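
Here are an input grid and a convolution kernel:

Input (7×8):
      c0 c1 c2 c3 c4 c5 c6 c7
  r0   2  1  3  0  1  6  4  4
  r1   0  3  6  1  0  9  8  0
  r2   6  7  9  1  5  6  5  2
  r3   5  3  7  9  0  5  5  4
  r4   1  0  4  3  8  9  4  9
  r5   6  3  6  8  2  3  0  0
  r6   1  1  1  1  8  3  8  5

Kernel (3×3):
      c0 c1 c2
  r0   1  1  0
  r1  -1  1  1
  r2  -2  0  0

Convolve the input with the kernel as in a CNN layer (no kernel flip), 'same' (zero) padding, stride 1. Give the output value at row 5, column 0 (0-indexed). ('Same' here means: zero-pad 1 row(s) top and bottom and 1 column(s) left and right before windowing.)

The receptive field on the zero-padded input at this output position is [0 1 0 / 0 6 3 / 0 1 1]. Elementwise product with the kernel and sum: 0·1 + 1·1 + 0·-1 + 6·1 + 3·1 + 0·-2.

10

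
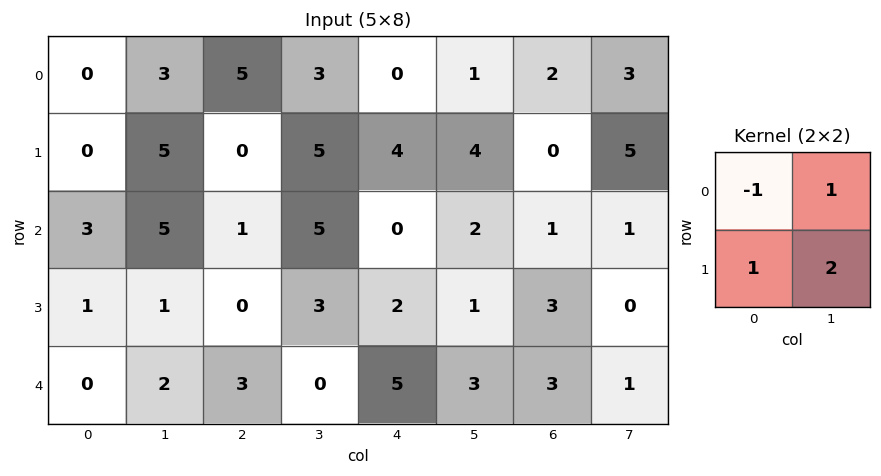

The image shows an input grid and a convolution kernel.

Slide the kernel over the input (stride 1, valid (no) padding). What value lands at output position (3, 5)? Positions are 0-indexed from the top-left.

11

The receptive field on the input at this output position is [1 3 / 3 3]. Elementwise product with the kernel and sum: 1·-1 + 3·1 + 3·1 + 3·2.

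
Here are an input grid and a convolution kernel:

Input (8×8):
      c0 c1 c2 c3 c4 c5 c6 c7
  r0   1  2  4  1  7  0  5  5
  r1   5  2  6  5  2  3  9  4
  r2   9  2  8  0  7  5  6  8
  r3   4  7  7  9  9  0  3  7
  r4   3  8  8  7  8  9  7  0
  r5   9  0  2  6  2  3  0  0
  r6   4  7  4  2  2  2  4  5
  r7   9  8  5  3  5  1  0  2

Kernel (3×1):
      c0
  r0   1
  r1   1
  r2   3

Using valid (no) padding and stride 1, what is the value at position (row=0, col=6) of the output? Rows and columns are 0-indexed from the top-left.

The receptive field on the input at this output position is [5 / 9 / 6]. Elementwise product with the kernel and sum: 5·1 + 9·1 + 6·3.

32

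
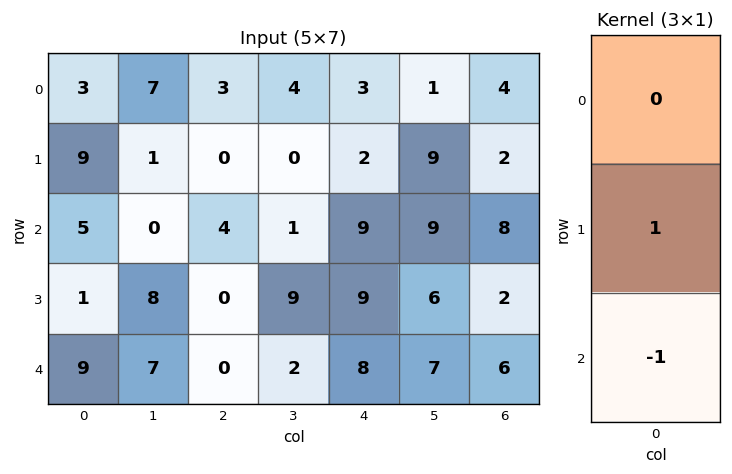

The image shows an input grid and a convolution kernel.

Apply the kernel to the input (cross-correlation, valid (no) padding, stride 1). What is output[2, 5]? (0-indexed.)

-1

The receptive field on the input at this output position is [9 / 6 / 7]. Elementwise product with the kernel and sum: 6·1 + 7·-1.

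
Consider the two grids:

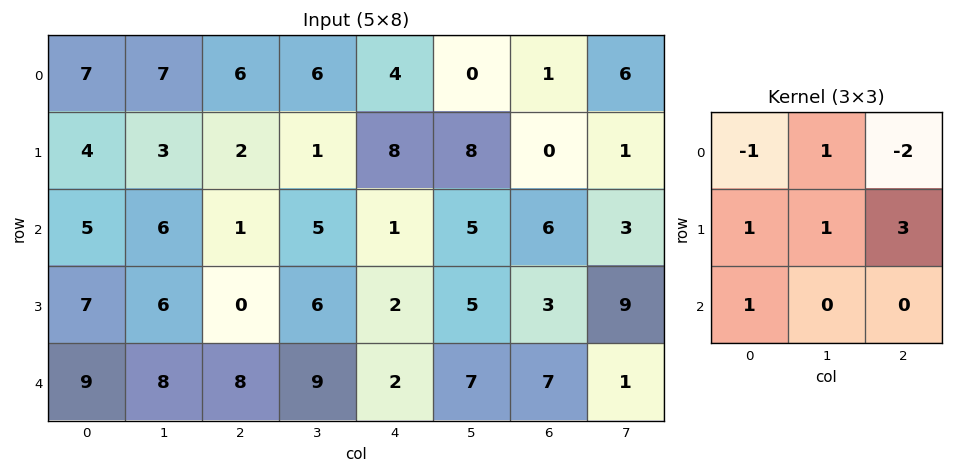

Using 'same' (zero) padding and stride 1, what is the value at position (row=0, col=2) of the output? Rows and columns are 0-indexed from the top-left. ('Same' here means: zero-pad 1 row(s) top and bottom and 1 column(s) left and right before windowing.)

34

The receptive field on the zero-padded input at this output position is [0 0 0 / 7 6 6 / 3 2 1]. Elementwise product with the kernel and sum: 0·-1 + 0·1 + 0·-2 + 7·1 + 6·1 + 6·3 + 3·1.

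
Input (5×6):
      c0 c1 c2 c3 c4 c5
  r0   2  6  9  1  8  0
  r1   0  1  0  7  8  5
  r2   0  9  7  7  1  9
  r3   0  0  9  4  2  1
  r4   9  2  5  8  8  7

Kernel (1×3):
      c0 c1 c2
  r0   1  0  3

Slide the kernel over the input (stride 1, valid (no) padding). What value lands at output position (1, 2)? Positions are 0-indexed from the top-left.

24

The receptive field on the input at this output position is [0 7 8]. Elementwise product with the kernel and sum: 0·1 + 8·3.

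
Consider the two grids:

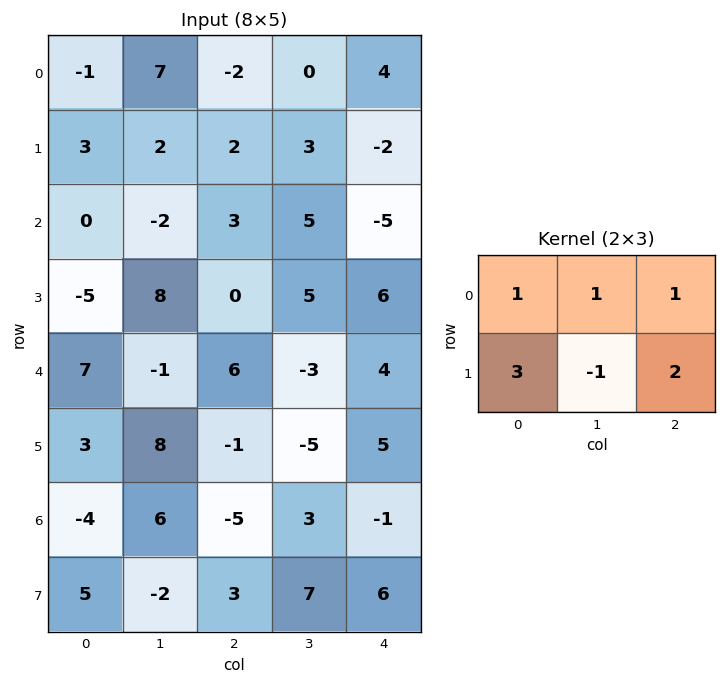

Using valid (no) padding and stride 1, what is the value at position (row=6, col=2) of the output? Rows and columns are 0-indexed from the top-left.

The receptive field on the input at this output position is [-5 3 -1 / 3 7 6]. Elementwise product with the kernel and sum: -5·1 + 3·1 + -1·1 + 3·3 + 7·-1 + 6·2.

11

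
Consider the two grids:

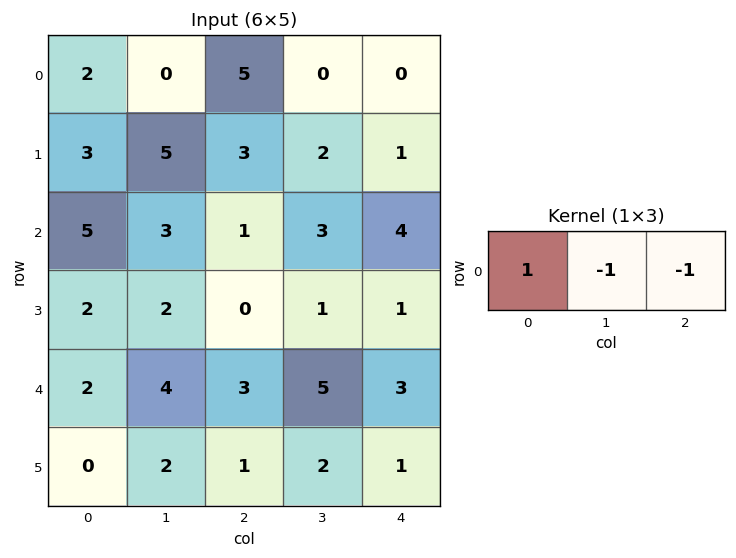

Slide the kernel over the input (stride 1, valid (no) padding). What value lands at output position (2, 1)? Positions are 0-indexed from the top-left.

-1

The receptive field on the input at this output position is [3 1 3]. Elementwise product with the kernel and sum: 3·1 + 1·-1 + 3·-1.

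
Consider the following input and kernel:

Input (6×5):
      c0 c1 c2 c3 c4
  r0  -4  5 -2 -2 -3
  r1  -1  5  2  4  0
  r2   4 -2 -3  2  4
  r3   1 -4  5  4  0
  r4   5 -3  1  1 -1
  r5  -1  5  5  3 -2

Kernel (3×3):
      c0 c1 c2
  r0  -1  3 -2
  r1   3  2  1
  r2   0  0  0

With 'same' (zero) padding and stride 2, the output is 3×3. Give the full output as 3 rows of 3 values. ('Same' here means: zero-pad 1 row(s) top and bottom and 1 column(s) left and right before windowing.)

-3 9 -12
-7 -17 10
18 5 -3

Output[0,0]: The receptive field on the zero-padded input at this output position is [0 0 0 / 0 -4 5 / 0 -1 5]. Elementwise product with the kernel and sum: 0·-1 + 0·3 + 0·-2 + 0·3 + -4·2 + 5·1.
Output[0,1]: The receptive field on the zero-padded input at this output position is [0 0 0 / 5 -2 -2 / 5 2 4]. Elementwise product with the kernel and sum: 0·-1 + 0·3 + 0·-2 + 5·3 + -2·2 + -2·1.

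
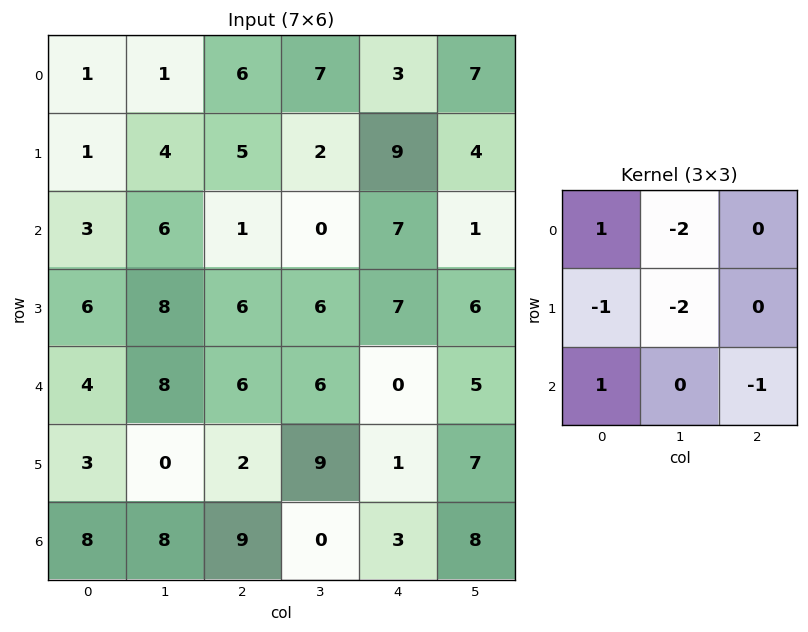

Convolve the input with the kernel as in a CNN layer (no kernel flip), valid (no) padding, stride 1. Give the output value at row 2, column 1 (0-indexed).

The receptive field on the input at this output position is [6 1 0 / 8 6 6 / 8 6 6]. Elementwise product with the kernel and sum: 6·1 + 1·-2 + 8·-1 + 6·-2 + 8·1 + 6·-1.

-14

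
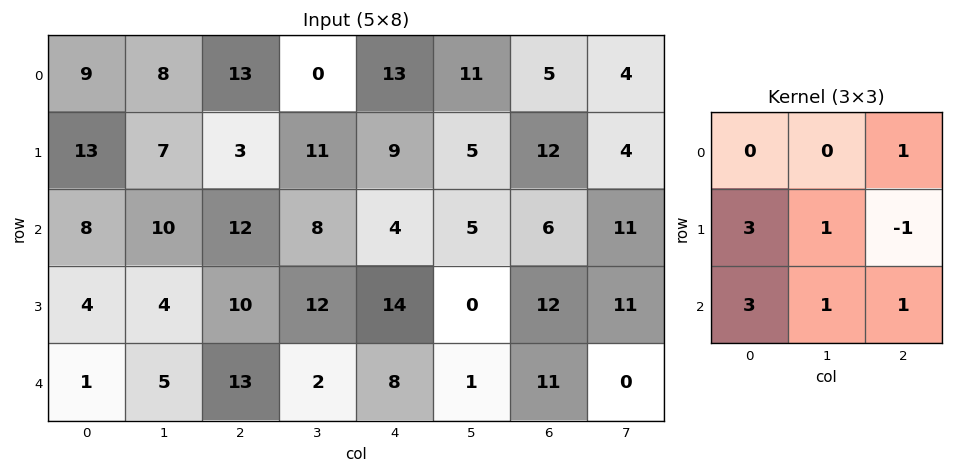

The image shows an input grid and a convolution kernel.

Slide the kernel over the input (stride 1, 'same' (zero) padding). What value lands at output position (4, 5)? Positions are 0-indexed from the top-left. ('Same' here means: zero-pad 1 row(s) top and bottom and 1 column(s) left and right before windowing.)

26

The receptive field on the zero-padded input at this output position is [14 0 12 / 8 1 11 / 0 0 0]. Elementwise product with the kernel and sum: 12·1 + 8·3 + 1·1 + 11·-1 + 0·3 + 0·1 + 0·1.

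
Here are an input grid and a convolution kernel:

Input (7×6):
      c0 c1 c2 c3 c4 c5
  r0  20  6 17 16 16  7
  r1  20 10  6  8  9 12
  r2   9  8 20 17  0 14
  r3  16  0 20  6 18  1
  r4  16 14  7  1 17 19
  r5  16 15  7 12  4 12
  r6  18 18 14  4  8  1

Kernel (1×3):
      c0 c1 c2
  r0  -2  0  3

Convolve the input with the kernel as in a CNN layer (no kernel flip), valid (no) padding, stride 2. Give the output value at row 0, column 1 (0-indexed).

14

The receptive field on the input at this output position is [17 16 16]. Elementwise product with the kernel and sum: 17·-2 + 16·3.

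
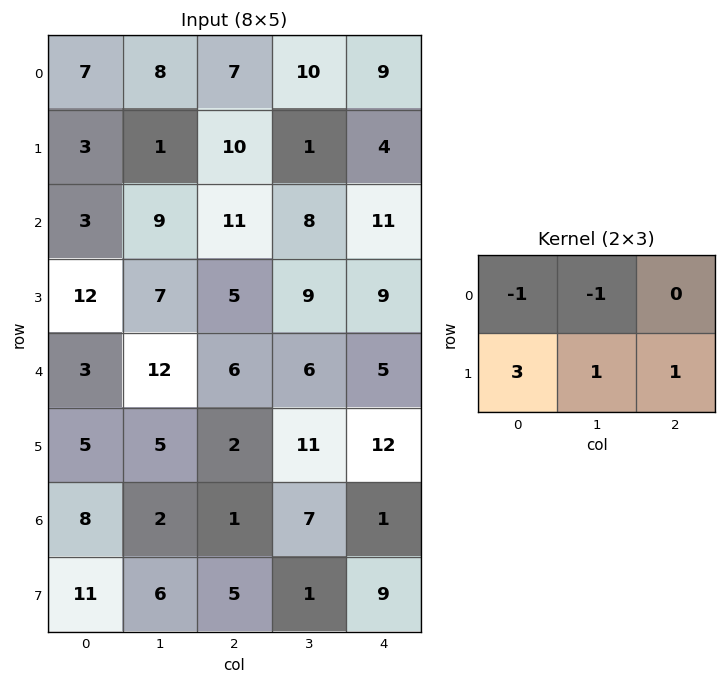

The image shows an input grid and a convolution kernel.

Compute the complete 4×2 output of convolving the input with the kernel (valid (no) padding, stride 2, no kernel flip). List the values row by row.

5 18
36 14
7 17
34 17

Output[0,0]: The receptive field on the input at this output position is [7 8 7 / 3 1 10]. Elementwise product with the kernel and sum: 7·-1 + 8·-1 + 3·3 + 1·1 + 10·1.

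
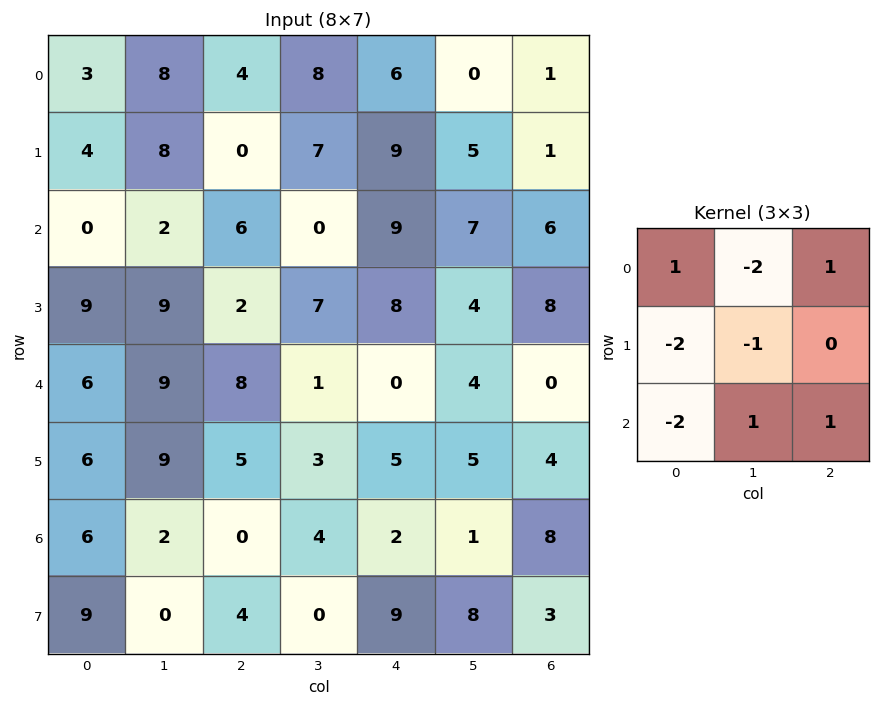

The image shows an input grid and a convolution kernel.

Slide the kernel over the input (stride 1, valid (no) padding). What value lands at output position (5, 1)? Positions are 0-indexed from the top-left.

The receptive field on the input at this output position is [9 5 3 / 2 0 4 / 0 4 0]. Elementwise product with the kernel and sum: 9·1 + 5·-2 + 3·1 + 2·-2 + 0·-1 + 0·-2 + 4·1 + 0·1.

2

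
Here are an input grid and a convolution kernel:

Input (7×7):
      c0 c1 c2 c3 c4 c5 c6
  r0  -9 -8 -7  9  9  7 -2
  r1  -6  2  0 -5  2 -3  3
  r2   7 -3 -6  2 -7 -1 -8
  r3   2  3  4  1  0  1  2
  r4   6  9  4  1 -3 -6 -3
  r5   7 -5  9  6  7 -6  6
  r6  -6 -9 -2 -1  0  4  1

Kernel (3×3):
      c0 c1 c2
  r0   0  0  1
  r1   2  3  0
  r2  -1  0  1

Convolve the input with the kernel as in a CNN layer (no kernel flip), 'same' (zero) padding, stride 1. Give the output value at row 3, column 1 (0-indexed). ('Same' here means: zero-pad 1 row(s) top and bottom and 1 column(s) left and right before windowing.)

The receptive field on the zero-padded input at this output position is [7 -3 -6 / 2 3 4 / 6 9 4]. Elementwise product with the kernel and sum: -6·1 + 2·2 + 3·3 + 6·-1 + 4·1.

5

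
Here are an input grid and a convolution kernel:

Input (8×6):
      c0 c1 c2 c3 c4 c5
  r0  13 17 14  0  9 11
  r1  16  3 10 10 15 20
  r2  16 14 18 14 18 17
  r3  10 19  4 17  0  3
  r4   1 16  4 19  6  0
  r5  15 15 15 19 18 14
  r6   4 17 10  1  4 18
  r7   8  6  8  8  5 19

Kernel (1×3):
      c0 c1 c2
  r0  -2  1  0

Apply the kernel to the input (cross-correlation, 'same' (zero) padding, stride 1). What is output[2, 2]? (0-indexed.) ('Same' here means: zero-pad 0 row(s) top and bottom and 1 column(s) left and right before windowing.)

The receptive field on the zero-padded input at this output position is [14 18 14]. Elementwise product with the kernel and sum: 14·-2 + 18·1.

-10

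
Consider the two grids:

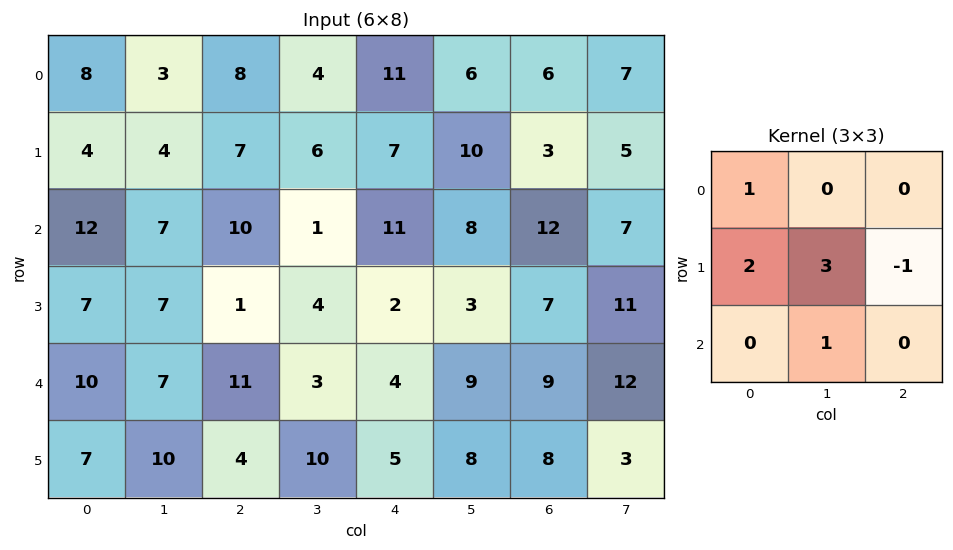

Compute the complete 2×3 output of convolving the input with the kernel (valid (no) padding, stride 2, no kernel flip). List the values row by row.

Output[0,0]: The receptive field on the input at this output position is [8 3 8 / 4 4 7 / 12 7 10]. Elementwise product with the kernel and sum: 8·1 + 4·2 + 4·3 + 7·-1 + 7·1.

28 34 60
53 25 26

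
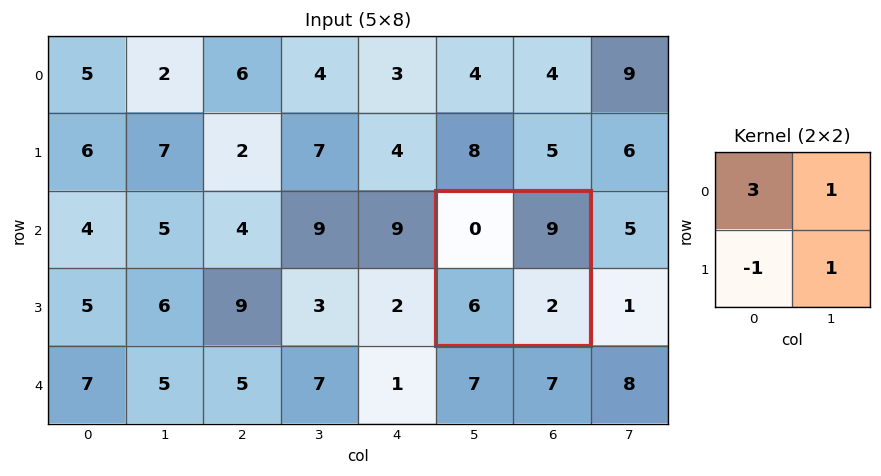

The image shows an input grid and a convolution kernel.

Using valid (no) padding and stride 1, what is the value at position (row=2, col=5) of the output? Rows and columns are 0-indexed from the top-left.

The receptive field on the input at this output position is [0 9 / 6 2]. Elementwise product with the kernel and sum: 0·3 + 9·1 + 6·-1 + 2·1.

5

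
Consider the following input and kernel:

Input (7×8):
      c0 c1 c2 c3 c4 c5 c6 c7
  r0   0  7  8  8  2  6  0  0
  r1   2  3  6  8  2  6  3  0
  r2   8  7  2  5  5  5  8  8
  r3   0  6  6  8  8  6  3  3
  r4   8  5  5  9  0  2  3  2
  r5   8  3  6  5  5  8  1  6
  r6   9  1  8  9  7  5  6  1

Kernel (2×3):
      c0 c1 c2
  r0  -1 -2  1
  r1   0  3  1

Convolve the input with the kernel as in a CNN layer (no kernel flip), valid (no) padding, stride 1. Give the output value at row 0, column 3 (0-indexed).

The receptive field on the input at this output position is [8 2 6 / 8 2 6]. Elementwise product with the kernel and sum: 8·-1 + 2·-2 + 6·1 + 2·3 + 6·1.

6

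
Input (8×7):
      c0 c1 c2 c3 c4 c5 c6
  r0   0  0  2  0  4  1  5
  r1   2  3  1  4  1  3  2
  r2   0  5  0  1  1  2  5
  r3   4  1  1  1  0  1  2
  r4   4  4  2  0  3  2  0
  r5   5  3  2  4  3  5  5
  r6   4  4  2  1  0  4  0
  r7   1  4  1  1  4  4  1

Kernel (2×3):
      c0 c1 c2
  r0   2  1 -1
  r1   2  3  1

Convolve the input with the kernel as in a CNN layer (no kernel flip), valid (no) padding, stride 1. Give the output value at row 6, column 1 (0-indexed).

21

The receptive field on the input at this output position is [4 2 1 / 4 1 1]. Elementwise product with the kernel and sum: 4·2 + 2·1 + 1·-1 + 4·2 + 1·3 + 1·1.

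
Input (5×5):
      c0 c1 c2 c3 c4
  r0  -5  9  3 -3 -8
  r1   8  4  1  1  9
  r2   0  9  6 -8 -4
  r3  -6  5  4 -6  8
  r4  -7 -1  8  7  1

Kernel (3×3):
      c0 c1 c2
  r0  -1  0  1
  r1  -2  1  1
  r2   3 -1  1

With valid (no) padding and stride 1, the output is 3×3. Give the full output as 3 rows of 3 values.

Output[0,0]: The receptive field on the input at this output position is [-5 9 3 / 8 4 1 / 0 9 6]. Elementwise product with the kernel and sum: -5·-1 + 3·1 + 8·-2 + 4·1 + 1·1 + 0·3 + 9·-1 + 6·1.

-6 -5 19
-11 -18 10
15 -33 2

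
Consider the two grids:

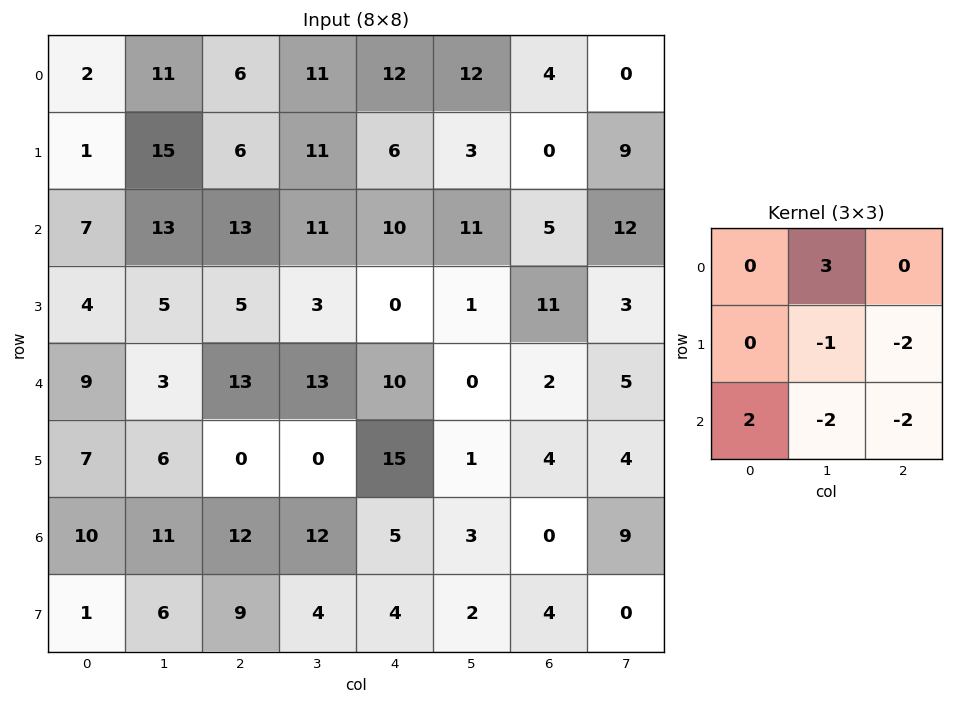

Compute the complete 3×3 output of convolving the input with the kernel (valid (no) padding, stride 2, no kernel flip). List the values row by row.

Output[0,0]: The receptive field on the input at this output position is [2 11 6 / 1 15 6 / 7 13 13]. Elementwise product with the kernel and sum: 11·3 + 15·-1 + 6·-2 + 7·2 + 13·-2 + 13·-2.
Output[0,1]: The receptive field on the input at this output position is [6 11 12 / 6 11 6 / 13 11 10]. Elementwise product with the kernel and sum: 11·3 + 11·-1 + 6·-2 + 13·2 + 11·-2 + 10·-2.

-32 -6 21
10 10 26
-23 -1 -5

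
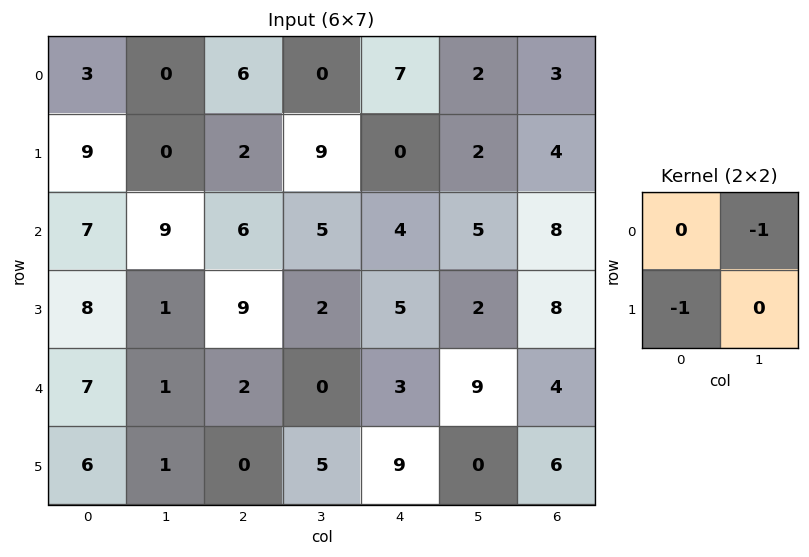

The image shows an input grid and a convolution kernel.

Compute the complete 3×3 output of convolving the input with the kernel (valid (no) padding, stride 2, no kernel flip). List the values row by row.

Output[0,0]: The receptive field on the input at this output position is [3 0 / 9 0]. Elementwise product with the kernel and sum: 0·-1 + 9·-1.

-9 -2 -2
-17 -14 -10
-7 0 -18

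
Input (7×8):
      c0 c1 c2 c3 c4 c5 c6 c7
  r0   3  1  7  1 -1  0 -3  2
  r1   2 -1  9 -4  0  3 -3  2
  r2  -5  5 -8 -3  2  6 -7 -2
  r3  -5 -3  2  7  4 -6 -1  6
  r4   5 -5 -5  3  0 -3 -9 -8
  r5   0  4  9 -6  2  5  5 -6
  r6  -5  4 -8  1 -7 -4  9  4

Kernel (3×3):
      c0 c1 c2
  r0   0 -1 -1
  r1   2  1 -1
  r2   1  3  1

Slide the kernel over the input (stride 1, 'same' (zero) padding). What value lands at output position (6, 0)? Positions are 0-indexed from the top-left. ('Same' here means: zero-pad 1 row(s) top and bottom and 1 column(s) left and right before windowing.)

-13

The receptive field on the zero-padded input at this output position is [0 0 4 / 0 -5 4 / 0 0 0]. Elementwise product with the kernel and sum: 0·-1 + 4·-1 + 0·2 + -5·1 + 4·-1 + 0·1 + 0·3 + 0·1.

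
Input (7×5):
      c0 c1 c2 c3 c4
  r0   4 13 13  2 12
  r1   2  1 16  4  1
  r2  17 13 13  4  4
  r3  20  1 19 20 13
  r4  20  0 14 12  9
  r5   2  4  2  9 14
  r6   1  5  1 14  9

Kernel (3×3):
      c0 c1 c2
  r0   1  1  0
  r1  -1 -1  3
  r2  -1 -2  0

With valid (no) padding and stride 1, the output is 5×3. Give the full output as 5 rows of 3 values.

19 -18 -23
-10 -36 -44
46 38 -21
33 34 20
9 28 28

Output[0,0]: The receptive field on the input at this output position is [4 13 13 / 2 1 16 / 17 13 13]. Elementwise product with the kernel and sum: 4·1 + 13·1 + 2·-1 + 1·-1 + 16·3 + 17·-1 + 13·-2.
Output[0,1]: The receptive field on the input at this output position is [13 13 2 / 1 16 4 / 13 13 4]. Elementwise product with the kernel and sum: 13·1 + 13·1 + 1·-1 + 16·-1 + 4·3 + 13·-1 + 13·-2.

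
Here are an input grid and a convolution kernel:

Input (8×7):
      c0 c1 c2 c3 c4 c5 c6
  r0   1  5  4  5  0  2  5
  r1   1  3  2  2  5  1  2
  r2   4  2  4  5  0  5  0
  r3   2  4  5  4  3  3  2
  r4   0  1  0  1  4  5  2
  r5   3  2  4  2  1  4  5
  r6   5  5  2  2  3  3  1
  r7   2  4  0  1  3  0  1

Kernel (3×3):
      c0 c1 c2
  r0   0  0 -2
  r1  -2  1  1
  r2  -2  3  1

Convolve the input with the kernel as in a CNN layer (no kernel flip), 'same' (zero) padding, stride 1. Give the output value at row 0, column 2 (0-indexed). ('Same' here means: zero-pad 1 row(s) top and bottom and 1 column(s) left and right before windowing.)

1

The receptive field on the zero-padded input at this output position is [0 0 0 / 5 4 5 / 3 2 2]. Elementwise product with the kernel and sum: 0·-2 + 5·-2 + 4·1 + 5·1 + 3·-2 + 2·3 + 2·1.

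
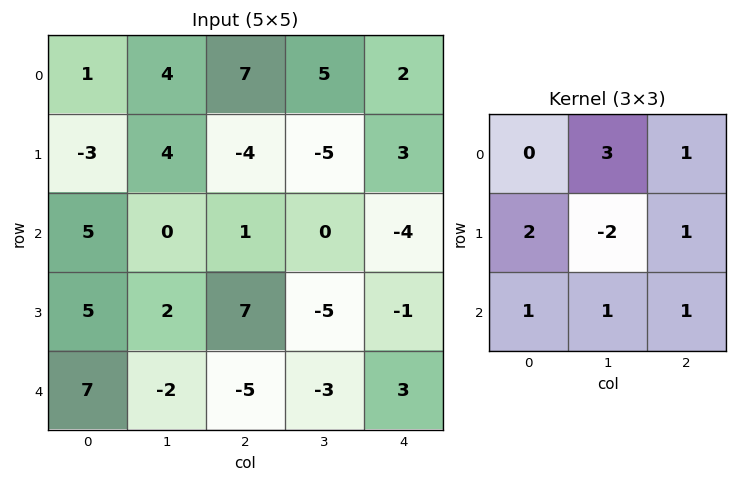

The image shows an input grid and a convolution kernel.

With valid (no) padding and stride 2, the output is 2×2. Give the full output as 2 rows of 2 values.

7 19
14 14

Output[0,0]: The receptive field on the input at this output position is [1 4 7 / -3 4 -4 / 5 0 1]. Elementwise product with the kernel and sum: 4·3 + 7·1 + -3·2 + 4·-2 + -4·1 + 5·1 + 0·1 + 1·1.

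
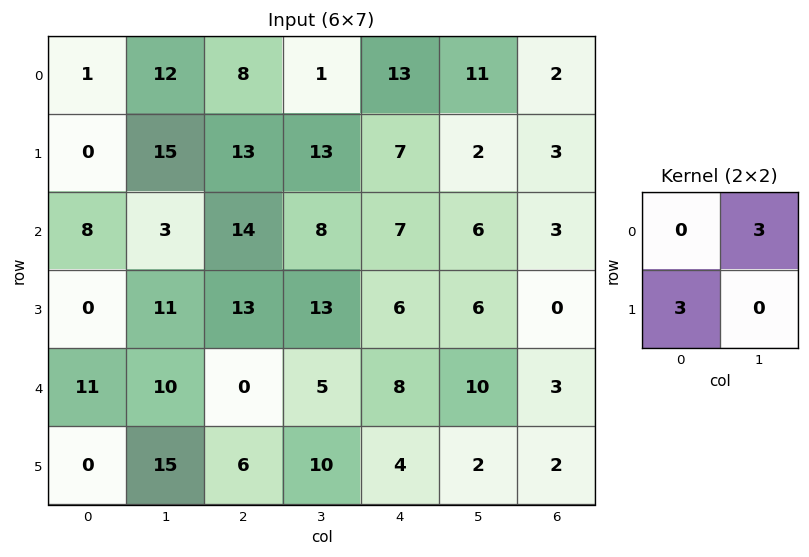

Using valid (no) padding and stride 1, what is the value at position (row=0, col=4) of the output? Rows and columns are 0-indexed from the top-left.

The receptive field on the input at this output position is [13 11 / 7 2]. Elementwise product with the kernel and sum: 11·3 + 7·3.

54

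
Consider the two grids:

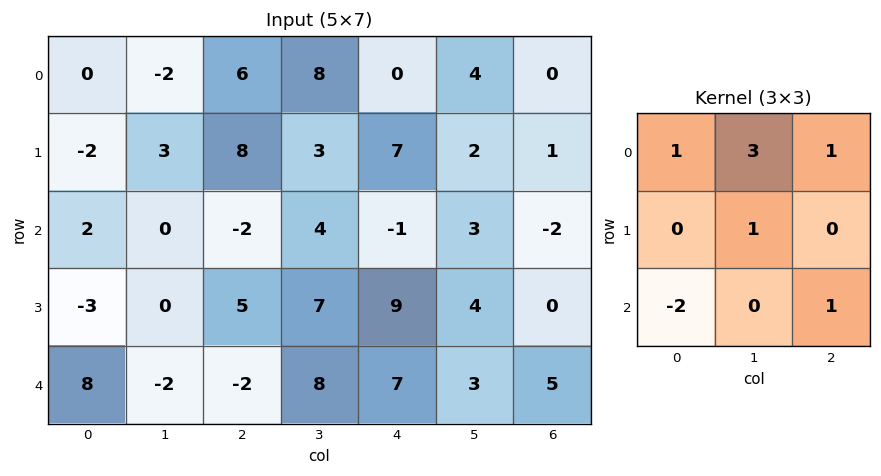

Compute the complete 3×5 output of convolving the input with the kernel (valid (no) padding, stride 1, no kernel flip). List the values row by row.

-3 36 36 14 14
26 35 27 15 -1
-18 15 27 0 1

Output[0,0]: The receptive field on the input at this output position is [0 -2 6 / -2 3 8 / 2 0 -2]. Elementwise product with the kernel and sum: 0·1 + -2·3 + 6·1 + 3·1 + 2·-2 + -2·1.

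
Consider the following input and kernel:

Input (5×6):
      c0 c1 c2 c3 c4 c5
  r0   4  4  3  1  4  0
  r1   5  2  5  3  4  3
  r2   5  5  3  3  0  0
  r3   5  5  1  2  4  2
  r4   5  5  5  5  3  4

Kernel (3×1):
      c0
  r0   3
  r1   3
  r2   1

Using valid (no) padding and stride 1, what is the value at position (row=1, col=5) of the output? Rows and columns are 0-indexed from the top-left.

11

The receptive field on the input at this output position is [3 / 0 / 2]. Elementwise product with the kernel and sum: 3·3 + 0·3 + 2·1.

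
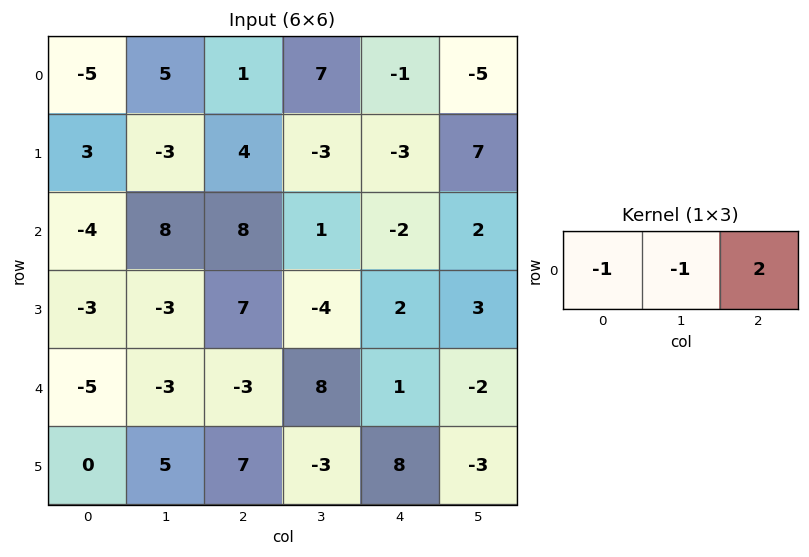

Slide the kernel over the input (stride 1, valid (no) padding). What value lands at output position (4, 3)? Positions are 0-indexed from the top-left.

-13

The receptive field on the input at this output position is [8 1 -2]. Elementwise product with the kernel and sum: 8·-1 + 1·-1 + -2·2.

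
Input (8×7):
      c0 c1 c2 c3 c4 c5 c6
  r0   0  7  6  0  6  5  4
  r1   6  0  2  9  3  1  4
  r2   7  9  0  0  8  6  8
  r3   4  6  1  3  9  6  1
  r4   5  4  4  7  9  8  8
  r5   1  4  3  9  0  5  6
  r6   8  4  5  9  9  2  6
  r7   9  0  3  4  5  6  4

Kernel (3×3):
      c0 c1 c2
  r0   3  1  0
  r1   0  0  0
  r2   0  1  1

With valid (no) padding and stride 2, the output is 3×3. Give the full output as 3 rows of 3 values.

16 26 37
38 16 46
28 37 43

Output[0,0]: The receptive field on the input at this output position is [0 7 6 / 6 0 2 / 7 9 0]. Elementwise product with the kernel and sum: 0·3 + 7·1 + 9·1 + 0·1.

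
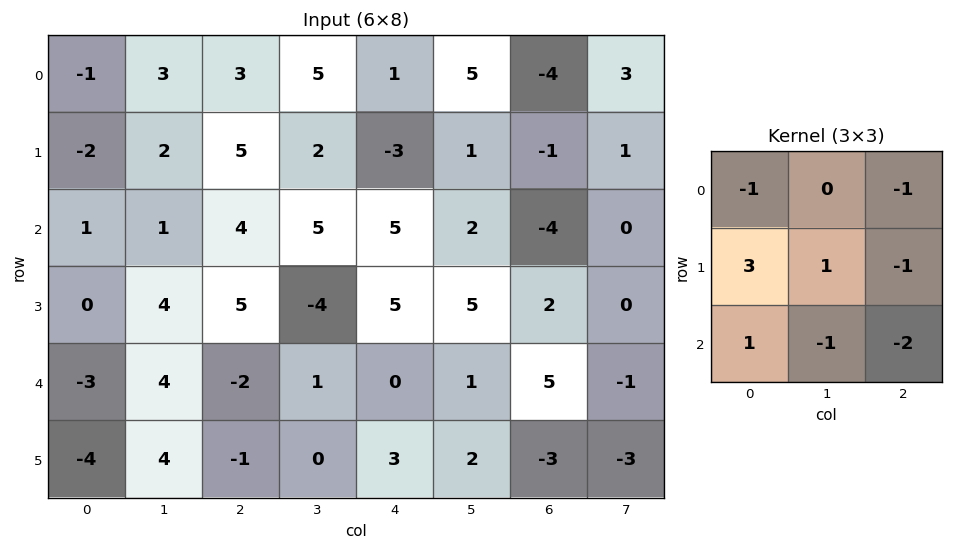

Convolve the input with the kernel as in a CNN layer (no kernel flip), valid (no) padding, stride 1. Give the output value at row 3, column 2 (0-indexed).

-22

The receptive field on the input at this output position is [5 -4 5 / -2 1 0 / -1 0 3]. Elementwise product with the kernel and sum: 5·-1 + 5·-1 + -2·3 + 1·1 + 0·-1 + -1·1 + 0·-1 + 3·-2.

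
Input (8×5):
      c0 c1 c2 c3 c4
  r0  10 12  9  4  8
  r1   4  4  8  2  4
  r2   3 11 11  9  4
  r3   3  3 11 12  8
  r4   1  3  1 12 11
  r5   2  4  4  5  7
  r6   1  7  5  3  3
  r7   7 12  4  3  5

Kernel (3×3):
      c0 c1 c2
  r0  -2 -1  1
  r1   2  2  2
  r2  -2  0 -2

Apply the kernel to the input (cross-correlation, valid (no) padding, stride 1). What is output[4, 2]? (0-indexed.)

The receptive field on the input at this output position is [1 12 11 / 4 5 7 / 5 3 3]. Elementwise product with the kernel and sum: 1·-2 + 12·-1 + 11·1 + 4·2 + 5·2 + 7·2 + 5·-2 + 3·-2.

13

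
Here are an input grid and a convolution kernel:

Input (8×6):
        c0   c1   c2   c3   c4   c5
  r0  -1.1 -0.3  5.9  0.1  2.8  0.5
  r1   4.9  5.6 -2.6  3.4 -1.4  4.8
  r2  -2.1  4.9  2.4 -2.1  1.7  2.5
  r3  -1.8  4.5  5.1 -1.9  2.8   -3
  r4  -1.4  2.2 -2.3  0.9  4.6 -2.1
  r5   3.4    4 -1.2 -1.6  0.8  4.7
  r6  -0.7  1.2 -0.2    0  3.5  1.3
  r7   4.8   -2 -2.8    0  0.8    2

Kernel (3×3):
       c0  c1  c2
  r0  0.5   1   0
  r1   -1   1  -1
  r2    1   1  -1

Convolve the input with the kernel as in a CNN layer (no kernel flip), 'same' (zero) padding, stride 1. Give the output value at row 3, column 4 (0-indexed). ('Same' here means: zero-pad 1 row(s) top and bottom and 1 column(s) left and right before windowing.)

15.95

The receptive field on the zero-padded input at this output position is [-2.1 1.7 2.5 / -1.9 2.8 -3 / 0.9 4.6 -2.1]. Elementwise product with the kernel and sum: -2.1·0.5 + 1.7·1 + -1.9·-1 + 2.8·1 + -3·-1 + 0.9·1 + 4.6·1 + -2.1·-1.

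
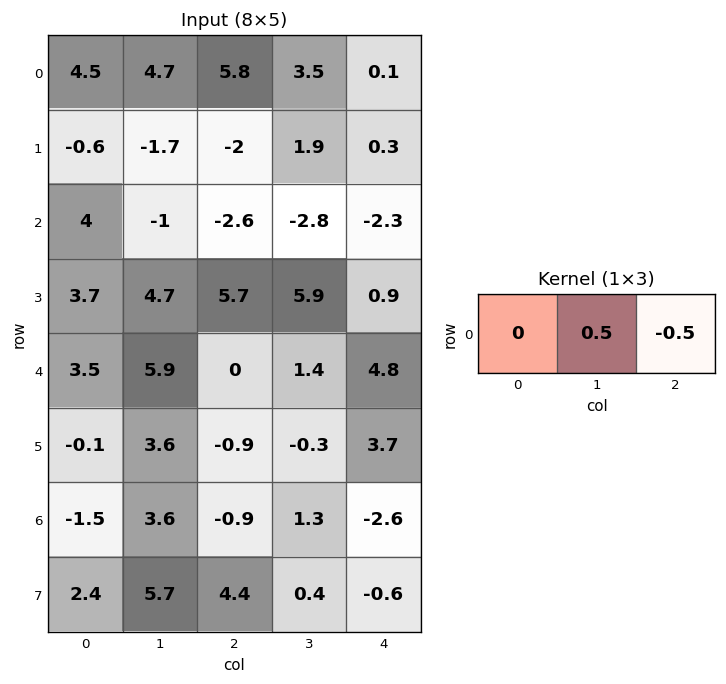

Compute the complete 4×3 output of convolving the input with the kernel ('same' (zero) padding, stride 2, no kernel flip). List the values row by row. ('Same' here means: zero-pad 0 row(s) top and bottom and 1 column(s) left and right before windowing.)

Output[0,0]: The receptive field on the zero-padded input at this output position is [0 4.5 4.7]. Elementwise product with the kernel and sum: 4.5·0.5 + 4.7·-0.5.
Output[0,1]: The receptive field on the zero-padded input at this output position is [4.7 5.8 3.5]. Elementwise product with the kernel and sum: 5.8·0.5 + 3.5·-0.5.

-0.1 1.15 0.05
2.5 0.1 -1.15
-1.2 -0.7 2.4
-2.55 -1.1 -1.3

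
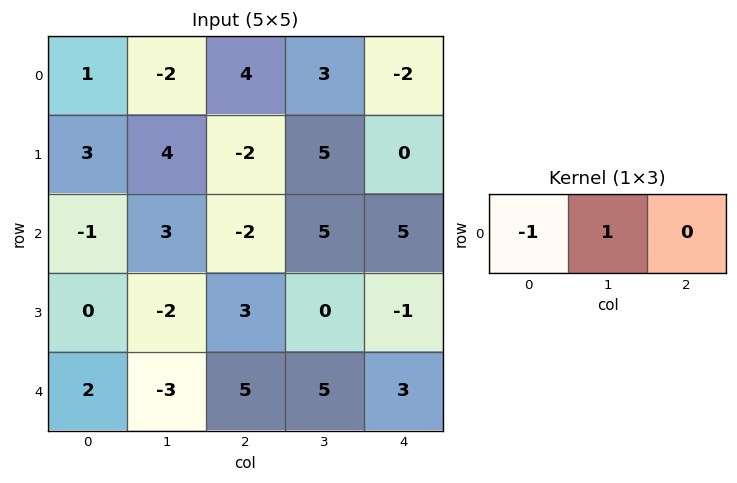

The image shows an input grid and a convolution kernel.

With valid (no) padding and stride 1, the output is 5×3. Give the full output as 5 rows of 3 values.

Output[0,0]: The receptive field on the input at this output position is [1 -2 4]. Elementwise product with the kernel and sum: 1·-1 + -2·1.

-3 6 -1
1 -6 7
4 -5 7
-2 5 -3
-5 8 0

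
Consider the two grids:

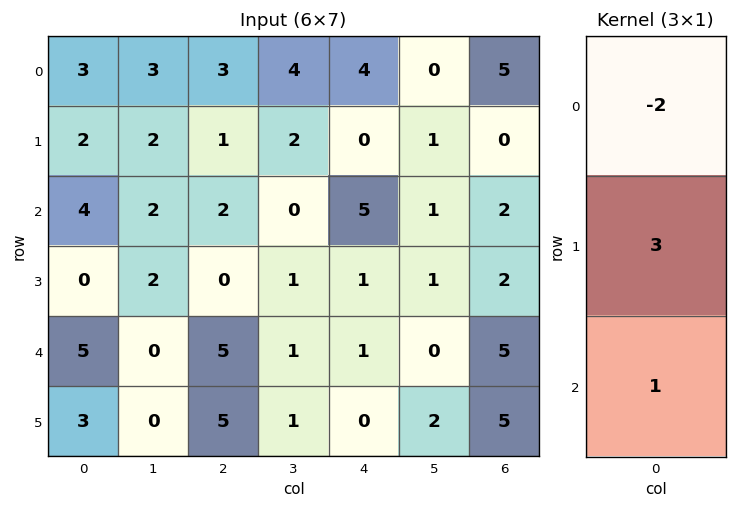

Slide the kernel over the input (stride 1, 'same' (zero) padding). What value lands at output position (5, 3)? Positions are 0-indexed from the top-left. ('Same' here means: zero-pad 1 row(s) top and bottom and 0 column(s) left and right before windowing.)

1

The receptive field on the zero-padded input at this output position is [1 / 1 / 0]. Elementwise product with the kernel and sum: 1·-2 + 1·3 + 0·1.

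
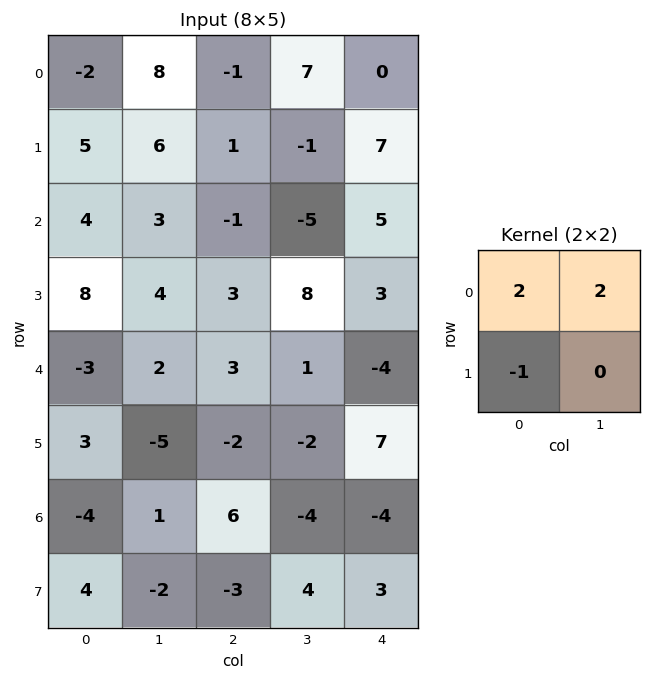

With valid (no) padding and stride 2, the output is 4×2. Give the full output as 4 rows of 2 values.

Output[0,0]: The receptive field on the input at this output position is [-2 8 / 5 6]. Elementwise product with the kernel and sum: -2·2 + 8·2 + 5·-1.
Output[0,1]: The receptive field on the input at this output position is [-1 7 / 1 -1]. Elementwise product with the kernel and sum: -1·2 + 7·2 + 1·-1.

7 11
6 -15
-5 10
-10 7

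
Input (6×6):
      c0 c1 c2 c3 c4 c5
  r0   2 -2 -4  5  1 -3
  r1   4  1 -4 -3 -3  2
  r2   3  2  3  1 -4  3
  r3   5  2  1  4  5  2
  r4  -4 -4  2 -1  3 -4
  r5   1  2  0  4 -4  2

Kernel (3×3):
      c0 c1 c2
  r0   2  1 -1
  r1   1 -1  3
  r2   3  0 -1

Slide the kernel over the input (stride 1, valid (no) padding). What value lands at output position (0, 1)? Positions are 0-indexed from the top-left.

-12

The receptive field on the input at this output position is [-2 -4 5 / 1 -4 -3 / 2 3 1]. Elementwise product with the kernel and sum: -2·2 + -4·1 + 5·-1 + 1·1 + -4·-1 + -3·3 + 2·3 + 1·-1.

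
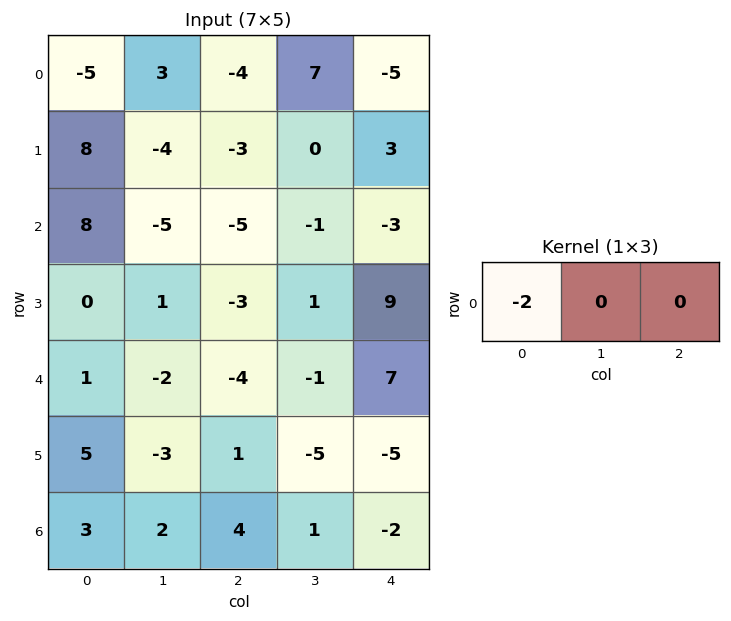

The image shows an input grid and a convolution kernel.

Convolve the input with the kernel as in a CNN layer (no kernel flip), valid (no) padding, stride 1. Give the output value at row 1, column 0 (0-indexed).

The receptive field on the input at this output position is [8 -4 -3]. Elementwise product with the kernel and sum: 8·-2.

-16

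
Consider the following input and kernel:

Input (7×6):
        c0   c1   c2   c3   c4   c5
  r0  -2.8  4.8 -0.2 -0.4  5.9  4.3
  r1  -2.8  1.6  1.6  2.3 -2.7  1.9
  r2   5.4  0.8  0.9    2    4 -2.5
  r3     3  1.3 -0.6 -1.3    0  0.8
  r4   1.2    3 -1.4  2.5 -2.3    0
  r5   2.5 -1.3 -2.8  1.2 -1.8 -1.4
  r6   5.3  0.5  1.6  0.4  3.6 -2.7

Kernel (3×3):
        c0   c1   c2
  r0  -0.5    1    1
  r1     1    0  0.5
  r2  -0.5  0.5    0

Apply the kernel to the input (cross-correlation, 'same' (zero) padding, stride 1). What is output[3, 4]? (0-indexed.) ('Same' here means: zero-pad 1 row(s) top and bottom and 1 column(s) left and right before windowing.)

The receptive field on the zero-padded input at this output position is [2 4 -2.5 / -1.3 0 0.8 / 2.5 -2.3 0]. Elementwise product with the kernel and sum: 2·-0.5 + 4·1 + -2.5·1 + -1.3·1 + 0.8·0.5 + 2.5·-0.5 + -2.3·0.5.

-2.8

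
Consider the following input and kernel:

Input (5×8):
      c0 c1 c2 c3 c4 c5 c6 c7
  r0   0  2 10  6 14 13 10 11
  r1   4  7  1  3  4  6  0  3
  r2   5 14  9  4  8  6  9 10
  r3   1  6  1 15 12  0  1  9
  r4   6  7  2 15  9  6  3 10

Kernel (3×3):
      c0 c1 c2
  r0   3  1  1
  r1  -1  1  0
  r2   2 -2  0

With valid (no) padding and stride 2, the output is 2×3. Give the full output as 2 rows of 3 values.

-3 62 71
41 27 33

Output[0,0]: The receptive field on the input at this output position is [0 2 10 / 4 7 1 / 5 14 9]. Elementwise product with the kernel and sum: 0·3 + 2·1 + 10·1 + 4·-1 + 7·1 + 5·2 + 14·-2.
Output[0,1]: The receptive field on the input at this output position is [10 6 14 / 1 3 4 / 9 4 8]. Elementwise product with the kernel and sum: 10·3 + 6·1 + 14·1 + 1·-1 + 3·1 + 9·2 + 4·-2.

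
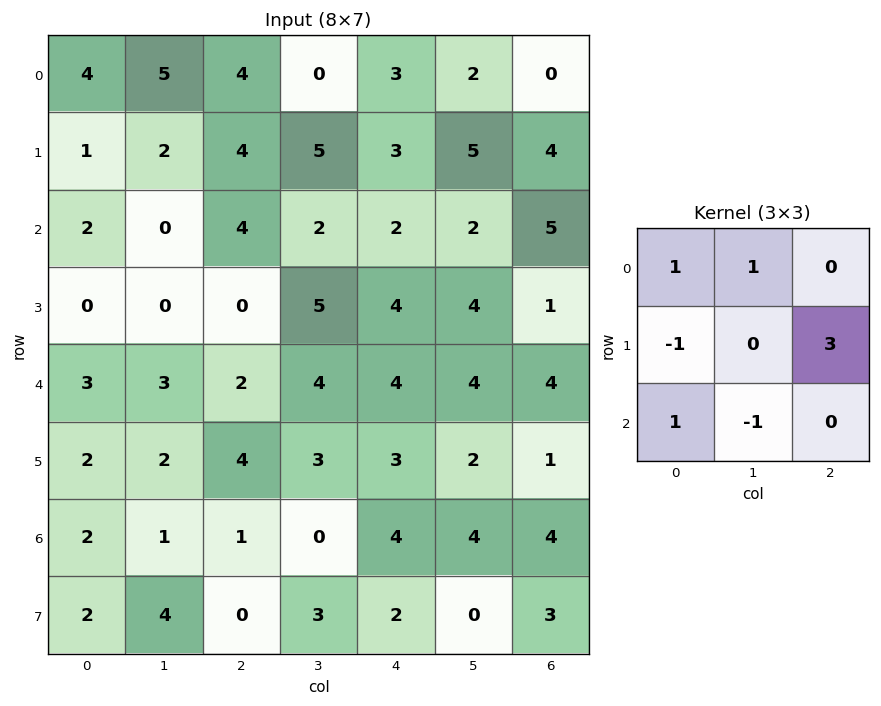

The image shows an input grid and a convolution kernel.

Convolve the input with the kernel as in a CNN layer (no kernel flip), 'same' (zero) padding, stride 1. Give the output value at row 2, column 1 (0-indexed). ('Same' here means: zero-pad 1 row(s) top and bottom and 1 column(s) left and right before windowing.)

The receptive field on the zero-padded input at this output position is [1 2 4 / 2 0 4 / 0 0 0]. Elementwise product with the kernel and sum: 1·1 + 2·1 + 2·-1 + 4·3 + 0·1 + 0·-1.

13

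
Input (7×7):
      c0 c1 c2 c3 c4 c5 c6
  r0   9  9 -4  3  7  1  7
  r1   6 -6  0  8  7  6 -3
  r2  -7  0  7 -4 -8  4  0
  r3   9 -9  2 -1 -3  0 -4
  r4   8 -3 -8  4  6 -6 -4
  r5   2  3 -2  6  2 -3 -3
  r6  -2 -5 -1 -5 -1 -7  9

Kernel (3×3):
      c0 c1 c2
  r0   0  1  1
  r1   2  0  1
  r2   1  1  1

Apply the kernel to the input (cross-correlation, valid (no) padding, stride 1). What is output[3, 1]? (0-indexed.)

The receptive field on the input at this output position is [-9 2 -1 / -3 -8 4 / 3 -2 6]. Elementwise product with the kernel and sum: 2·1 + -1·1 + -3·2 + 4·1 + 3·1 + -2·1 + 6·1.

6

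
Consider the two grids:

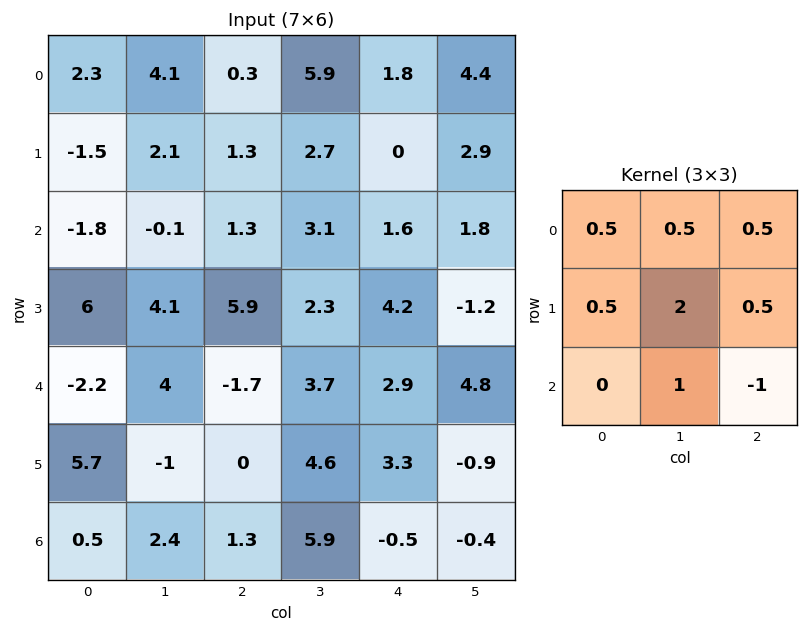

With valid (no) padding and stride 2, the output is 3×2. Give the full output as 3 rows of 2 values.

6.05 11.55
19.55 13.45
2 19.7

Output[0,0]: The receptive field on the input at this output position is [2.3 4.1 0.3 / -1.5 2.1 1.3 / -1.8 -0.1 1.3]. Elementwise product with the kernel and sum: 2.3·0.5 + 4.1·0.5 + 0.3·0.5 + -1.5·0.5 + 2.1·2 + 1.3·0.5 + -0.1·1 + 1.3·-1.
Output[0,1]: The receptive field on the input at this output position is [0.3 5.9 1.8 / 1.3 2.7 0 / 1.3 3.1 1.6]. Elementwise product with the kernel and sum: 0.3·0.5 + 5.9·0.5 + 1.8·0.5 + 1.3·0.5 + 2.7·2 + 0·0.5 + 3.1·1 + 1.6·-1.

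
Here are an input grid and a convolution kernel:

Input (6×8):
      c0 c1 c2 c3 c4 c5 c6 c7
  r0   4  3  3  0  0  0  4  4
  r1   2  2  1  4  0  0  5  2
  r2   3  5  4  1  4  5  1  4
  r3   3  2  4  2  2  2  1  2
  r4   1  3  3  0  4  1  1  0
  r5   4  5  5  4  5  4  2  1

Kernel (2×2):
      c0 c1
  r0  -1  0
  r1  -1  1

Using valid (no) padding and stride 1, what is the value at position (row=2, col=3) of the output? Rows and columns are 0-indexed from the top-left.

The receptive field on the input at this output position is [1 4 / 2 2]. Elementwise product with the kernel and sum: 1·-1 + 2·-1 + 2·1.

-1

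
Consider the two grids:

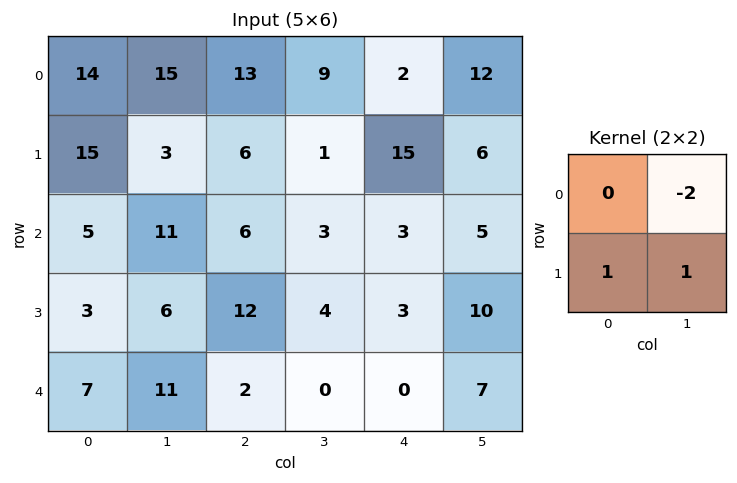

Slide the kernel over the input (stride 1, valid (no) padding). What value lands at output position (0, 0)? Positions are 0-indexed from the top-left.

-12

The receptive field on the input at this output position is [14 15 / 15 3]. Elementwise product with the kernel and sum: 15·-2 + 15·1 + 3·1.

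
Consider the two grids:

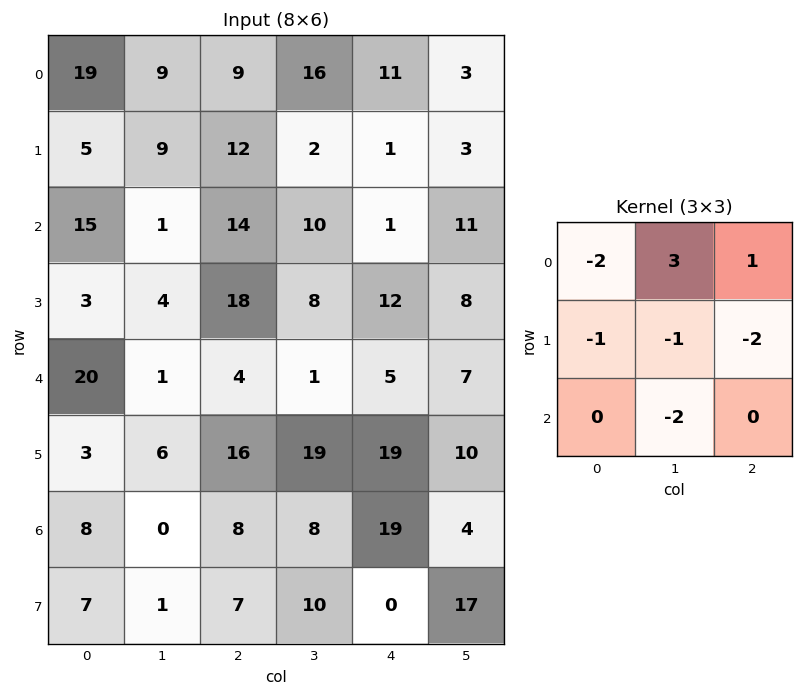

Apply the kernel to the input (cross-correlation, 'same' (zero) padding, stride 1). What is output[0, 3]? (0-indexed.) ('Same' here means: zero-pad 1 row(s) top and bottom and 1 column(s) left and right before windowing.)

-51

The receptive field on the zero-padded input at this output position is [0 0 0 / 9 16 11 / 12 2 1]. Elementwise product with the kernel and sum: 0·-2 + 0·3 + 0·1 + 9·-1 + 16·-1 + 11·-2 + 2·-2.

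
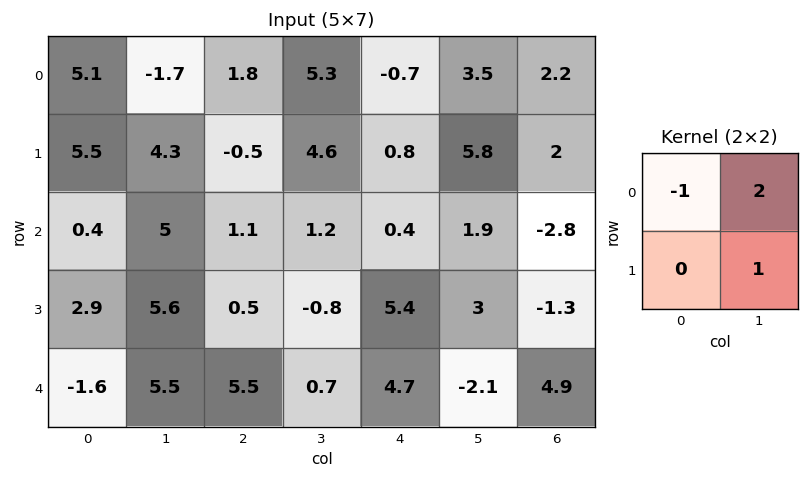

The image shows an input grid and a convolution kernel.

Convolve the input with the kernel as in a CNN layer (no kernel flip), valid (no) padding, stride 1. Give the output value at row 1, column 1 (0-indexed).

-4.2

The receptive field on the input at this output position is [4.3 -0.5 / 5 1.1]. Elementwise product with the kernel and sum: 4.3·-1 + -0.5·2 + 1.1·1.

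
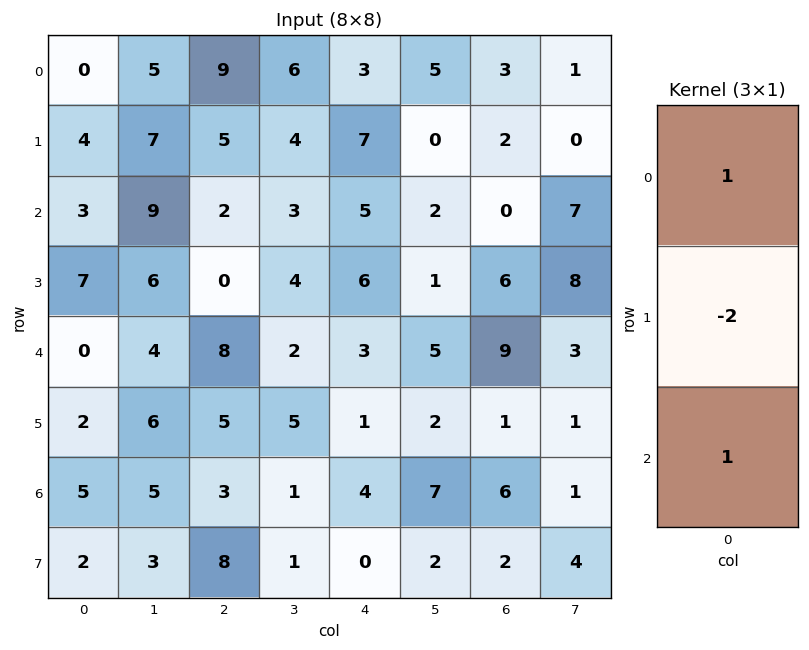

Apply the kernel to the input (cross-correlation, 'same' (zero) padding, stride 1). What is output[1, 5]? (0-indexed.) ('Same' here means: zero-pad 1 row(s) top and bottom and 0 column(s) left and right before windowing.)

7

The receptive field on the zero-padded input at this output position is [5 / 0 / 2]. Elementwise product with the kernel and sum: 5·1 + 0·-2 + 2·1.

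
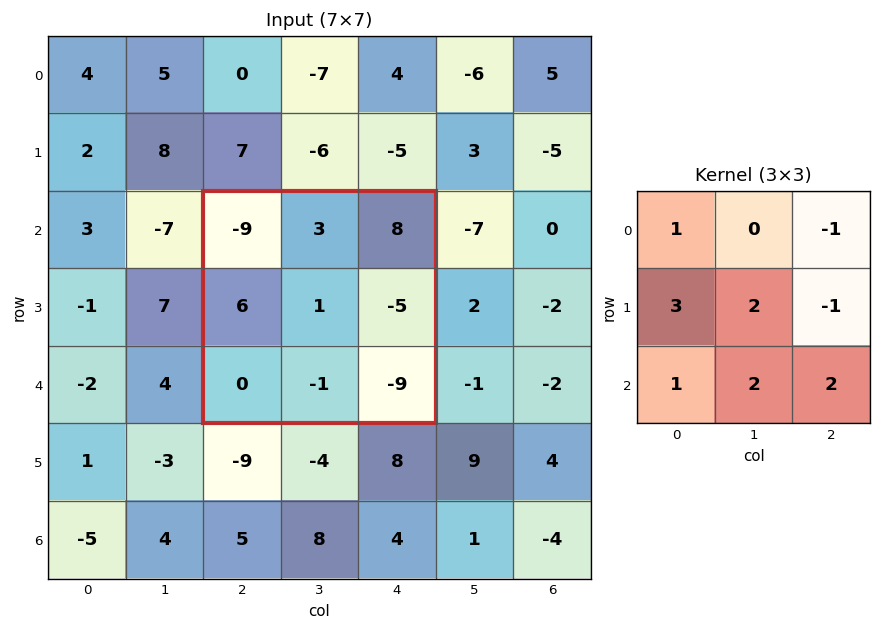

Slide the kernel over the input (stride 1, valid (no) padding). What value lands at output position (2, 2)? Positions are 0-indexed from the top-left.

The receptive field on the input at this output position is [-9 3 8 / 6 1 -5 / 0 -1 -9]. Elementwise product with the kernel and sum: -9·1 + 8·-1 + 6·3 + 1·2 + -5·-1 + 0·1 + -1·2 + -9·2.

-12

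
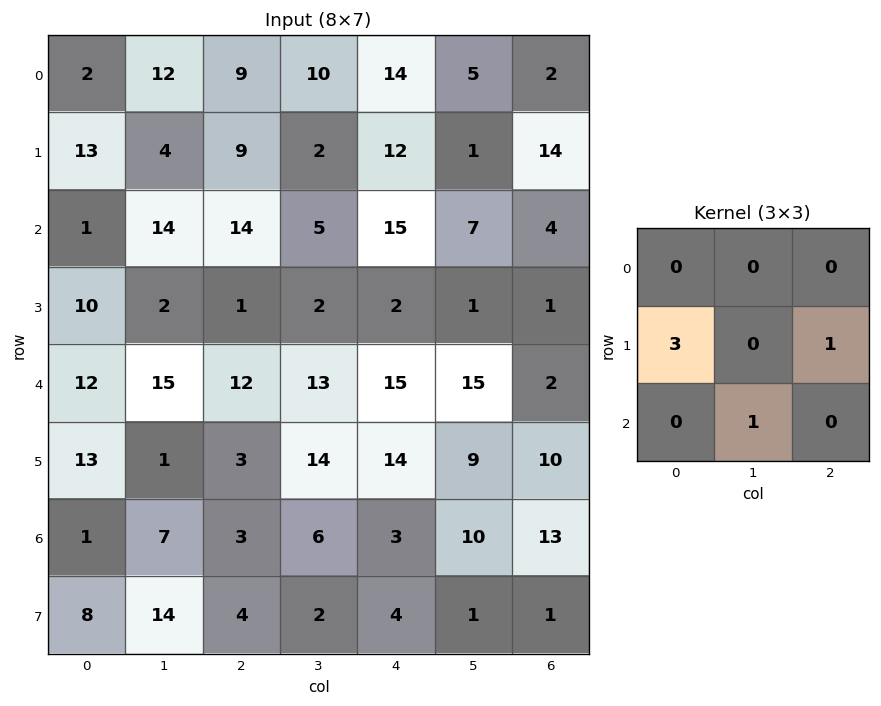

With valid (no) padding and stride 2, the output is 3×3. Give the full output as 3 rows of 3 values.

62 44 57
46 18 22
49 29 62

Output[0,0]: The receptive field on the input at this output position is [2 12 9 / 13 4 9 / 1 14 14]. Elementwise product with the kernel and sum: 13·3 + 9·1 + 14·1.
Output[0,1]: The receptive field on the input at this output position is [9 10 14 / 9 2 12 / 14 5 15]. Elementwise product with the kernel and sum: 9·3 + 12·1 + 5·1.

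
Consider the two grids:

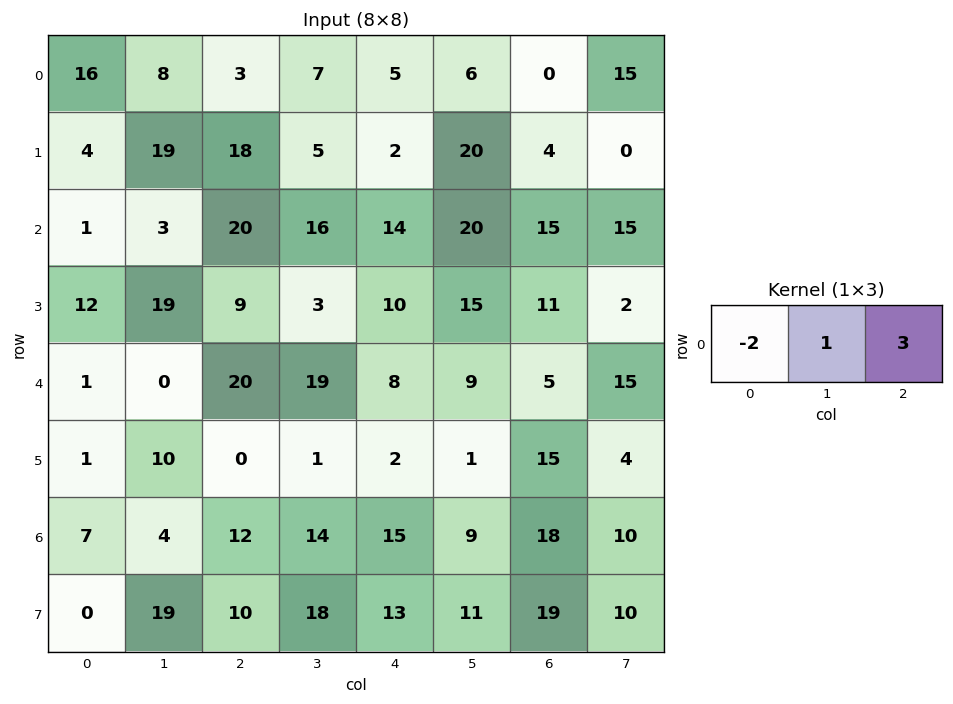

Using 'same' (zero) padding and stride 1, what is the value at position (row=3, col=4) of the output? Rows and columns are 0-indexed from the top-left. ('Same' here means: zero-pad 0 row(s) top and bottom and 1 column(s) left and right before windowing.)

The receptive field on the zero-padded input at this output position is [3 10 15]. Elementwise product with the kernel and sum: 3·-2 + 10·1 + 15·3.

49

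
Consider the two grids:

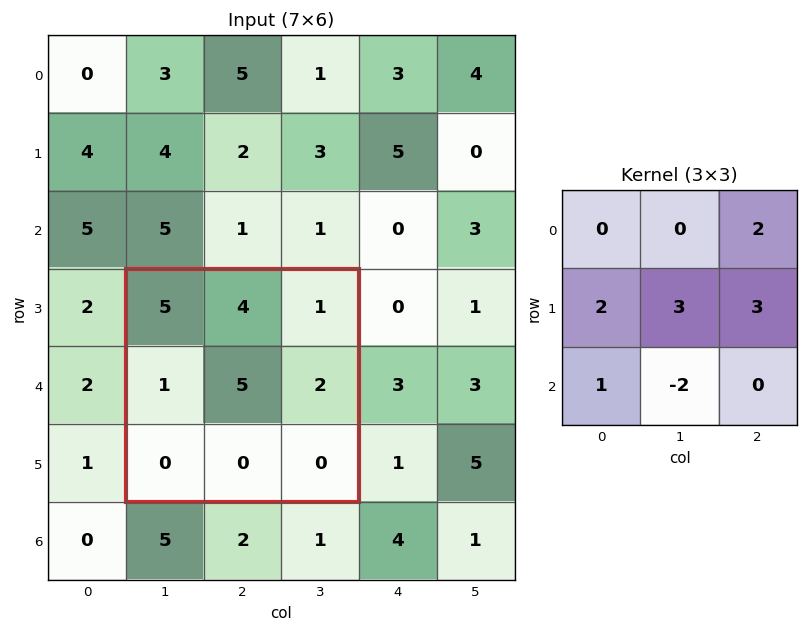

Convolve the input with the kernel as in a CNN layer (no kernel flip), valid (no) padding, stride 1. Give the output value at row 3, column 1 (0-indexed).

The receptive field on the input at this output position is [5 4 1 / 1 5 2 / 0 0 0]. Elementwise product with the kernel and sum: 1·2 + 1·2 + 5·3 + 2·3 + 0·1 + 0·-2.

25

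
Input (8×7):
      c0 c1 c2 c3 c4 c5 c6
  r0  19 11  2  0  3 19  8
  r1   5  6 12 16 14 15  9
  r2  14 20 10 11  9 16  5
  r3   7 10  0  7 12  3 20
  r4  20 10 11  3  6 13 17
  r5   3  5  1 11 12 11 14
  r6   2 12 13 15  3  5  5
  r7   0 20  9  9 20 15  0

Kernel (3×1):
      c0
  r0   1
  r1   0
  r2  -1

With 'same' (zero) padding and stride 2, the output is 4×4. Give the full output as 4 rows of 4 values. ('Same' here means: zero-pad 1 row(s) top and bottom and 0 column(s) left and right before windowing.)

-5 -12 -14 -9
-2 12 2 -11
4 -1 0 6
3 -8 -8 14

Output[0,0]: The receptive field on the zero-padded input at this output position is [0 / 19 / 5]. Elementwise product with the kernel and sum: 0·1 + 5·-1.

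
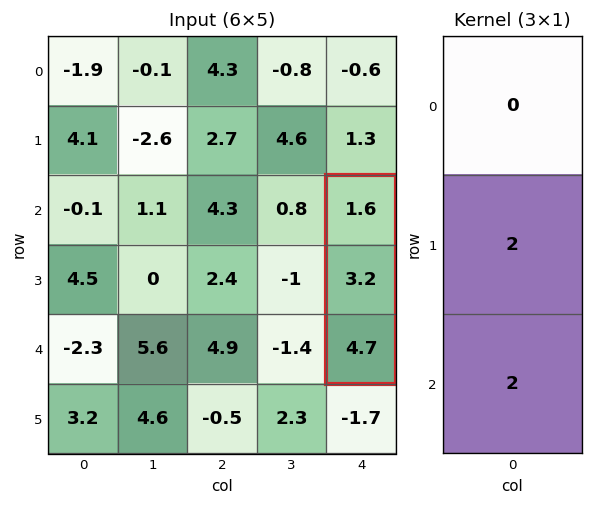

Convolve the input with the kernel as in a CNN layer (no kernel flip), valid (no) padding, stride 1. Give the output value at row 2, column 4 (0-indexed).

The receptive field on the input at this output position is [1.6 / 3.2 / 4.7]. Elementwise product with the kernel and sum: 3.2·2 + 4.7·2.

15.8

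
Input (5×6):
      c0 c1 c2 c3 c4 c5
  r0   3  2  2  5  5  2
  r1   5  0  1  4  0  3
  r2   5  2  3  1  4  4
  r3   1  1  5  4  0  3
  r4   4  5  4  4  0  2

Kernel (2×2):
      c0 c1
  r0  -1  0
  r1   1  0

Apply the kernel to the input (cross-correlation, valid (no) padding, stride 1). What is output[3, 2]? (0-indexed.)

-1

The receptive field on the input at this output position is [5 4 / 4 4]. Elementwise product with the kernel and sum: 5·-1 + 4·1.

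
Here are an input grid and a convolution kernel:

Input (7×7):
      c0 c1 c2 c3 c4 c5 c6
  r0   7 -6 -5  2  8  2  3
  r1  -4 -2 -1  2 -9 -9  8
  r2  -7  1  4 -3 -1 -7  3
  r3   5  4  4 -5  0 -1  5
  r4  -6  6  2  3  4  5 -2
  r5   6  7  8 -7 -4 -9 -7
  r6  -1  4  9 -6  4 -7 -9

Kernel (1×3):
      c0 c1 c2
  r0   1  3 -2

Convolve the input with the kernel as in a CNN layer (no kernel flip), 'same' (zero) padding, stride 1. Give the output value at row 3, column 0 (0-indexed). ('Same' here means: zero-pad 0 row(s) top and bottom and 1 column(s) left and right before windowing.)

7

The receptive field on the zero-padded input at this output position is [0 5 4]. Elementwise product with the kernel and sum: 0·1 + 5·3 + 4·-2.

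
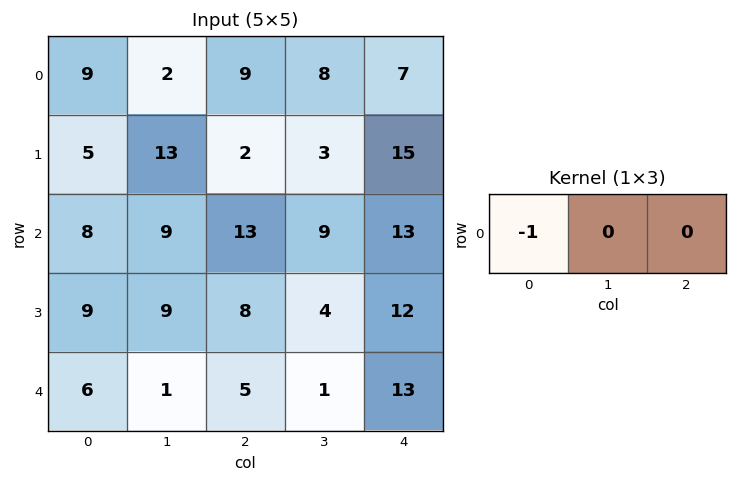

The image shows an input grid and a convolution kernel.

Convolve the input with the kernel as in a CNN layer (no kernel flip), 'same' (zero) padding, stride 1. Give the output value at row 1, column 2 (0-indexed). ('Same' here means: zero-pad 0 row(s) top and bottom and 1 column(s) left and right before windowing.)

The receptive field on the zero-padded input at this output position is [13 2 3]. Elementwise product with the kernel and sum: 13·-1.

-13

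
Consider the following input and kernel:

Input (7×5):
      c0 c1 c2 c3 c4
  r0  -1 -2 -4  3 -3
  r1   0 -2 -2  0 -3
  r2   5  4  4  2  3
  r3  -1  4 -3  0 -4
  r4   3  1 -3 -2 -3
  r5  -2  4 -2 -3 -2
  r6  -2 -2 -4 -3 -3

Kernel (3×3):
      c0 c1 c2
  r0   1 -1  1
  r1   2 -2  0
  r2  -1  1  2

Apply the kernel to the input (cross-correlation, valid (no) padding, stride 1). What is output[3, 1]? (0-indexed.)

The receptive field on the input at this output position is [4 -3 0 / 1 -3 -2 / 4 -2 -3]. Elementwise product with the kernel and sum: 4·1 + -3·-1 + 0·1 + 1·2 + -3·-2 + 4·-1 + -2·1 + -3·2.

3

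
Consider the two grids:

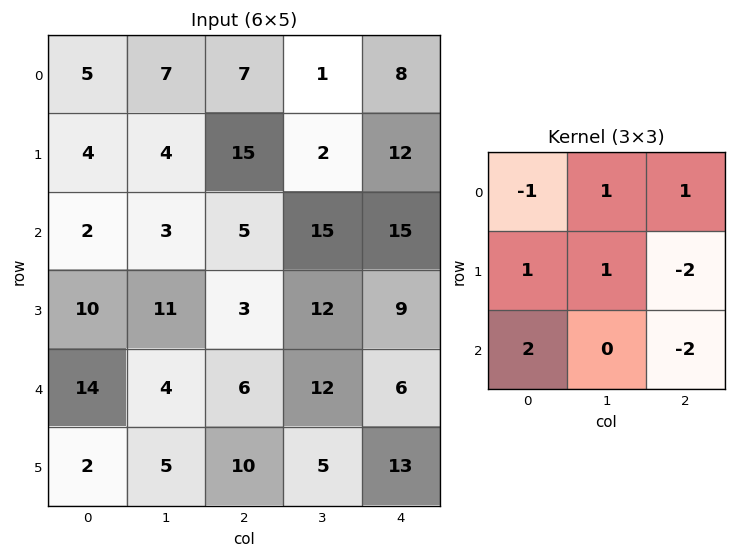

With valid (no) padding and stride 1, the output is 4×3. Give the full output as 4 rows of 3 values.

Output[0,0]: The receptive field on the input at this output position is [5 7 7 / 4 4 15 / 2 3 5]. Elementwise product with the kernel and sum: 5·-1 + 7·1 + 7·1 + 4·1 + 4·1 + 15·-2 + 2·2 + 5·-2.
Output[0,1]: The receptive field on the input at this output position is [7 7 1 / 4 15 2 / 3 5 15]. Elementwise product with the kernel and sum: 7·-1 + 7·1 + 1·1 + 4·1 + 15·1 + 2·-2 + 3·2 + 15·-2.

-19 -8 -25
24 -11 -23
37 -9 22
-6 -10 18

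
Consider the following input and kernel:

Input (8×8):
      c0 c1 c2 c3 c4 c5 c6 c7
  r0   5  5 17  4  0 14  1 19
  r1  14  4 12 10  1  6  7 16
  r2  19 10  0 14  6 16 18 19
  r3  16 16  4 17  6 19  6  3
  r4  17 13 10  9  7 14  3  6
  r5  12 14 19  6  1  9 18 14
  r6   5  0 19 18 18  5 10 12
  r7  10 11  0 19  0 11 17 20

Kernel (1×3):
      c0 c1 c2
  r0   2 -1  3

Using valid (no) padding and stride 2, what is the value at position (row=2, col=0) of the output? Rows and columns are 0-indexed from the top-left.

The receptive field on the input at this output position is [17 13 10]. Elementwise product with the kernel and sum: 17·2 + 13·-1 + 10·3.

51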